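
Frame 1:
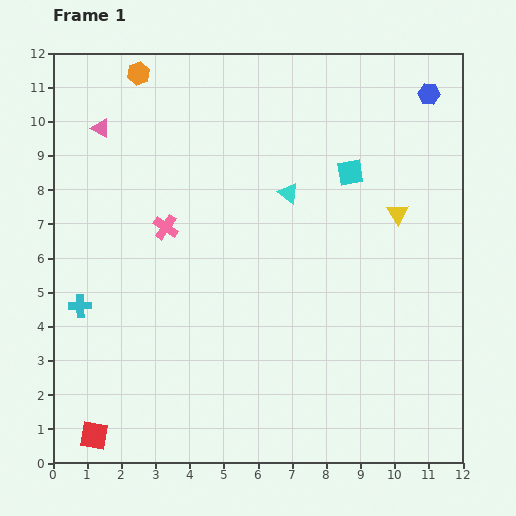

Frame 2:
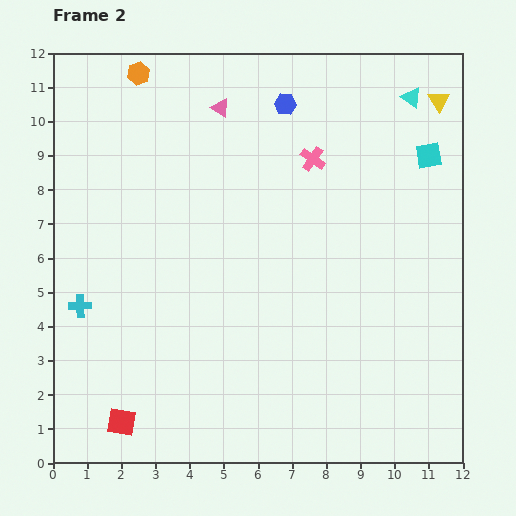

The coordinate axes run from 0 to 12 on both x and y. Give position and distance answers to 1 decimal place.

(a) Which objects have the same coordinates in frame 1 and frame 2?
the cyan cross, the orange hexagon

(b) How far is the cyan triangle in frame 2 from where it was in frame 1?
4.6

The cyan triangle moved from (6.9, 7.9) to (10.5, 10.7), a distance of √(3.6² + 2.8²) ≈ 4.6.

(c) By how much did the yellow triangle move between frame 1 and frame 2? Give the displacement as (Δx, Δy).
(1.2, 3.3)

The yellow triangle was at (10.1, 7.3) in frame 1 and (11.3, 10.6) in frame 2.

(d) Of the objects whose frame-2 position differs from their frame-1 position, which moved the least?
the red square

(moved 0.9)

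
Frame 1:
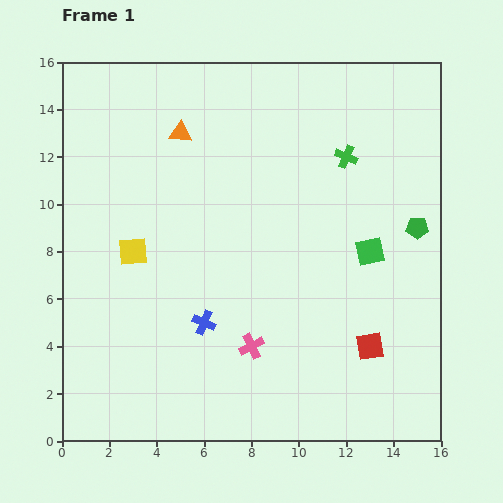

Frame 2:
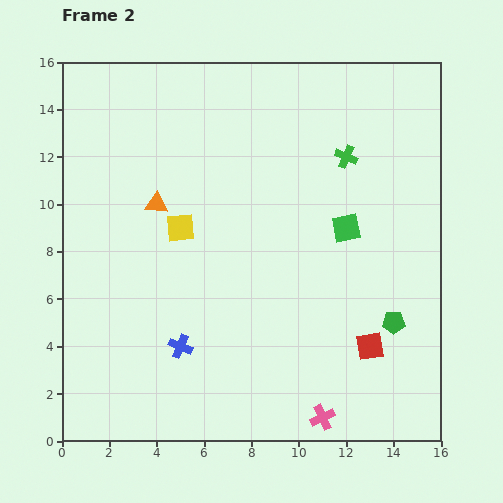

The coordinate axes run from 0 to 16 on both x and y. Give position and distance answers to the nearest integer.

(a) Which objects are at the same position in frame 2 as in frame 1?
the red square, the green cross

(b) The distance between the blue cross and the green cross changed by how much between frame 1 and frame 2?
+2

Distance in frame 1: 9. Distance in frame 2: 11.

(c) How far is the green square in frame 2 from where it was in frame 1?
1

The green square moved from (13, 8) to (12, 9), a distance of √(1² + 1²) ≈ 1.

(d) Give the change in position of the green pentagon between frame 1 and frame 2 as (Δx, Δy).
(-1, -4)

The green pentagon was at (15, 9) in frame 1 and (14, 5) in frame 2.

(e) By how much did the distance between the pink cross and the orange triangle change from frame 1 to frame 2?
+2

Distance in frame 1: 9. Distance in frame 2: 11.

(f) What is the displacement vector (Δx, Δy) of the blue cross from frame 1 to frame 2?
(-1, -1)

The blue cross was at (6, 5) in frame 1 and (5, 4) in frame 2.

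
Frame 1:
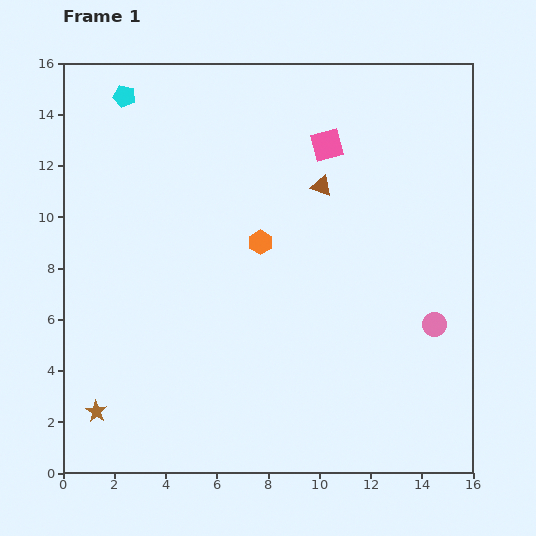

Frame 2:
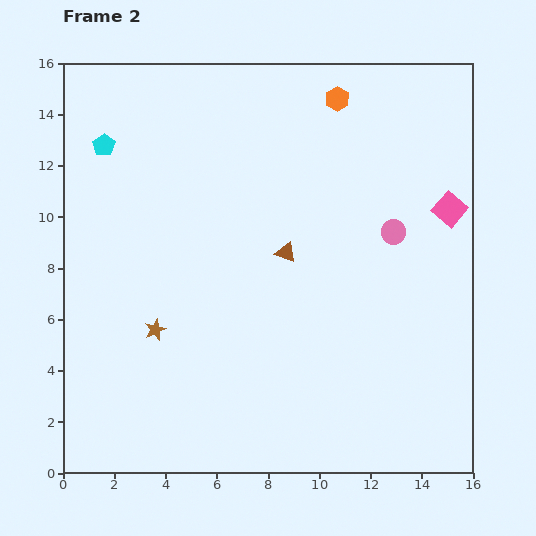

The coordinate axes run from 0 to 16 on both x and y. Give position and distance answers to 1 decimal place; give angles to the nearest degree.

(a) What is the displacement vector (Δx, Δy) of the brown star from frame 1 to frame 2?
(2.3, 3.2)

The brown star was at (1.3, 2.4) in frame 1 and (3.6, 5.6) in frame 2.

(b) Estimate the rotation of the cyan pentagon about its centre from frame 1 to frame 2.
23° clockwise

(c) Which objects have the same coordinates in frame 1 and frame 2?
none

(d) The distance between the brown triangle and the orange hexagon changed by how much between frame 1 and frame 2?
+3.0

Distance in frame 1: 3.3. Distance in frame 2: 6.3.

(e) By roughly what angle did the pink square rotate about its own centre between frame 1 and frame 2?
36° counter-clockwise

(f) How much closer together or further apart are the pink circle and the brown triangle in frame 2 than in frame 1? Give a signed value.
-2.7

Distance in frame 1: 7.0. Distance in frame 2: 4.3.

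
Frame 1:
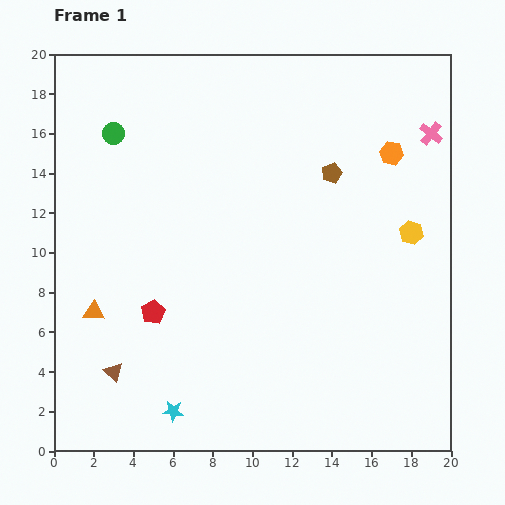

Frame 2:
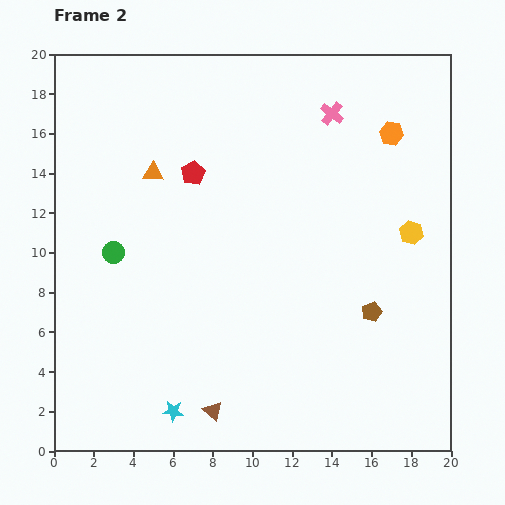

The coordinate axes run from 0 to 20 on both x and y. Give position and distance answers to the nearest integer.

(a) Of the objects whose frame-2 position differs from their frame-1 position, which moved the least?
the orange hexagon

(moved 1)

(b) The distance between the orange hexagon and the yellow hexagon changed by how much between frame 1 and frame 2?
+1

Distance in frame 1: 4. Distance in frame 2: 5.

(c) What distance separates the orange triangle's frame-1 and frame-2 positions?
8

The orange triangle moved from (2, 7) to (5, 14), a distance of √(3² + 7²) ≈ 8.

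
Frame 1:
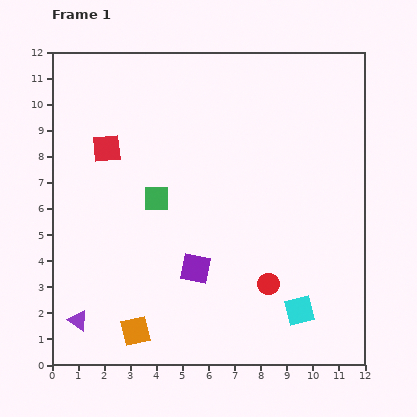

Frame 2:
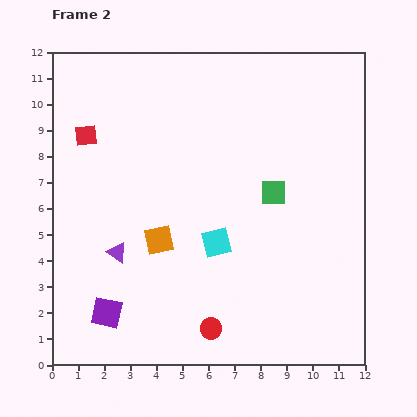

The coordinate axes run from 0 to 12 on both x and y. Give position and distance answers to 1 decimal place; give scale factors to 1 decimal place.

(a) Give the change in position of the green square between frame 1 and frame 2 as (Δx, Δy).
(4.5, 0.2)

The green square was at (4.0, 6.4) in frame 1 and (8.5, 6.6) in frame 2.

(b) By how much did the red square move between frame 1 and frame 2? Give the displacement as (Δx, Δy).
(-0.8, 0.5)

The red square was at (2.1, 8.3) in frame 1 and (1.3, 8.8) in frame 2.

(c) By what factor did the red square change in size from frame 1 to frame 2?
0.8×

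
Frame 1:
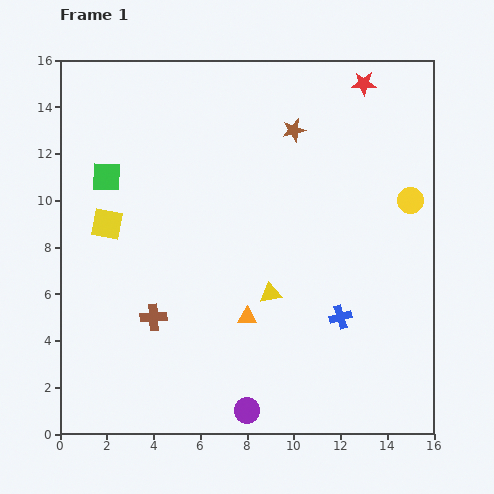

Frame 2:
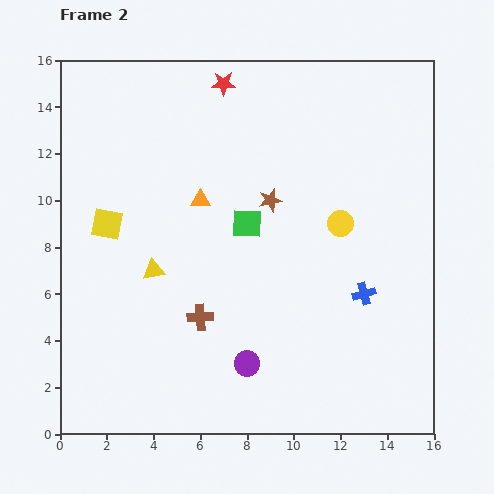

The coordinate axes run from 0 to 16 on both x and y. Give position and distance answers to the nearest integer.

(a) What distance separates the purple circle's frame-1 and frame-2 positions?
2

The purple circle moved from (8, 1) to (8, 3), a distance of √(0² + 2²) ≈ 2.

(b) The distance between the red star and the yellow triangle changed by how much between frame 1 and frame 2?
-1

Distance in frame 1: 10. Distance in frame 2: 9.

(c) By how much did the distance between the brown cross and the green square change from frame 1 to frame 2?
-2

Distance in frame 1: 6. Distance in frame 2: 4.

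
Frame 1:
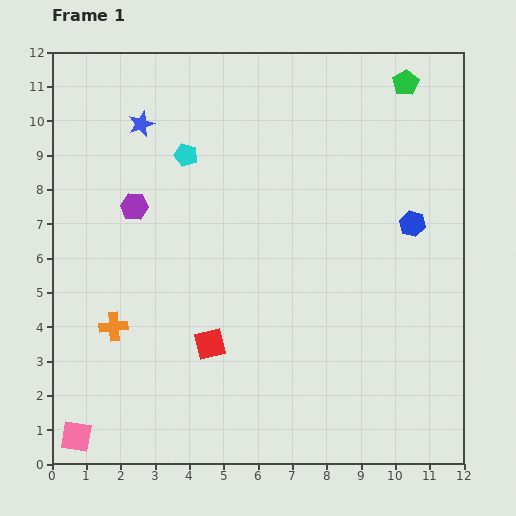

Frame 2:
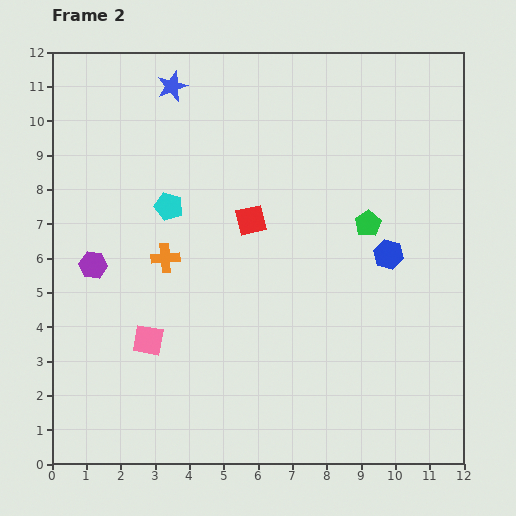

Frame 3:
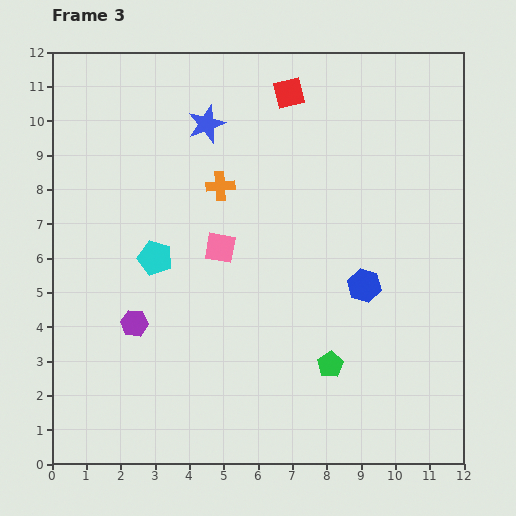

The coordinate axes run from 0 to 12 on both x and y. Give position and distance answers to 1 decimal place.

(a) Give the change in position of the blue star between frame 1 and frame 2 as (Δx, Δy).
(0.9, 1.1)

The blue star was at (2.6, 9.9) in frame 1 and (3.5, 11.0) in frame 2.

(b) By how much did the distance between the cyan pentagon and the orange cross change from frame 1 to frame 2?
-3.9

Distance in frame 1: 5.4. Distance in frame 2: 1.5.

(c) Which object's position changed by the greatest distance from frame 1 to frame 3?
the green pentagon

(moved 8.5; next 7.7)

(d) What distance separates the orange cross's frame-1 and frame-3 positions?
5.1

The orange cross moved from (1.8, 4.0) to (4.9, 8.1), a distance of √(3.1² + 4.1²) ≈ 5.1.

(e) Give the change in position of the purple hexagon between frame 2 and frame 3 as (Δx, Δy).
(1.2, -1.7)

The purple hexagon was at (1.2, 5.8) in frame 2 and (2.4, 4.1) in frame 3.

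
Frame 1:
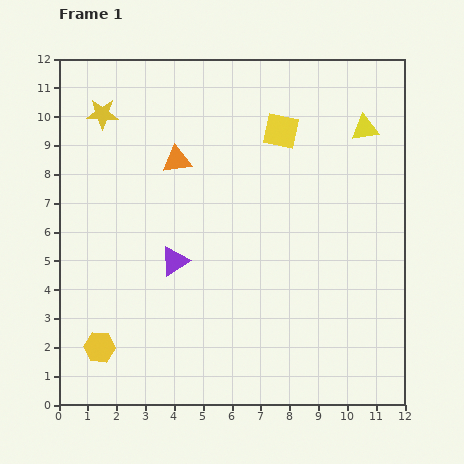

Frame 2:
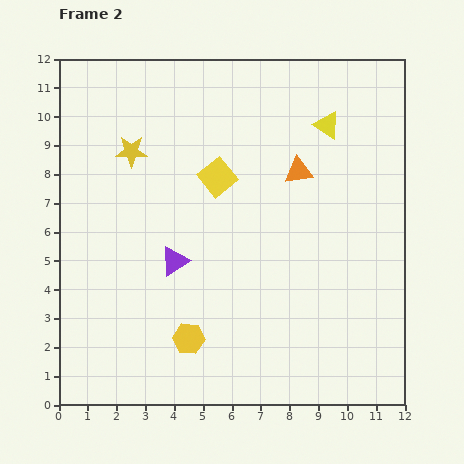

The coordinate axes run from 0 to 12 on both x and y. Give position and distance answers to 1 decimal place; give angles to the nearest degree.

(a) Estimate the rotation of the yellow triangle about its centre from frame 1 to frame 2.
39° clockwise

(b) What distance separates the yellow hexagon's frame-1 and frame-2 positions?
3.1

The yellow hexagon moved from (1.4, 2.0) to (4.5, 2.3), a distance of √(3.1² + 0.3²) ≈ 3.1.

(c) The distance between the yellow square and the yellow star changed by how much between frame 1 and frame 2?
-3.1

Distance in frame 1: 6.2. Distance in frame 2: 3.1.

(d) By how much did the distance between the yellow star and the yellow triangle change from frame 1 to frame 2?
-2.2

Distance in frame 1: 9.1. Distance in frame 2: 6.9.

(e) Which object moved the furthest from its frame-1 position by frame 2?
the orange triangle

(moved 4.2; next 3.1)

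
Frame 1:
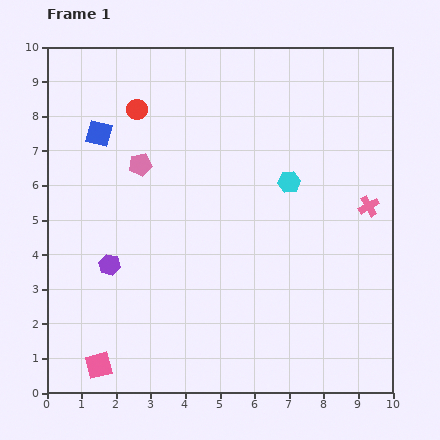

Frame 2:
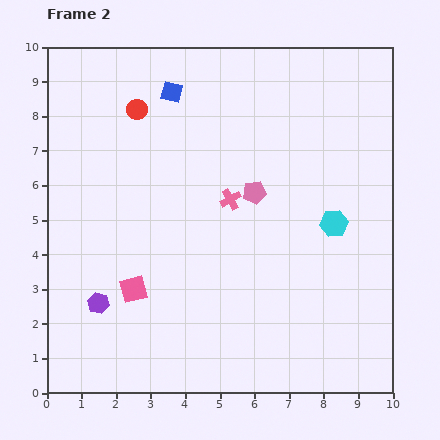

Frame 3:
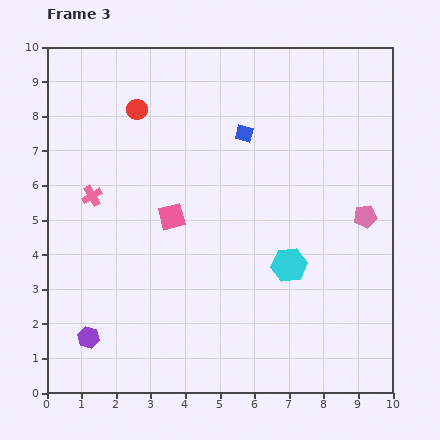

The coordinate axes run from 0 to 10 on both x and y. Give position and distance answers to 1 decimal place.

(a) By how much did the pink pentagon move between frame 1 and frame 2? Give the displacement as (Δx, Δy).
(3.3, -0.8)

The pink pentagon was at (2.7, 6.6) in frame 1 and (6.0, 5.8) in frame 2.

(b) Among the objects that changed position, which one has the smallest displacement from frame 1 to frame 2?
the purple hexagon

(moved 1.1)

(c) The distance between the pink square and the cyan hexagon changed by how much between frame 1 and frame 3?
-3.9

Distance in frame 1: 7.6. Distance in frame 3: 3.7.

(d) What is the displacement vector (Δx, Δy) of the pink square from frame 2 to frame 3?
(1.1, 2.1)

The pink square was at (2.5, 3.0) in frame 2 and (3.6, 5.1) in frame 3.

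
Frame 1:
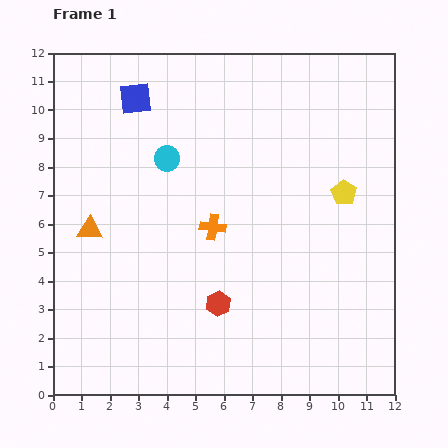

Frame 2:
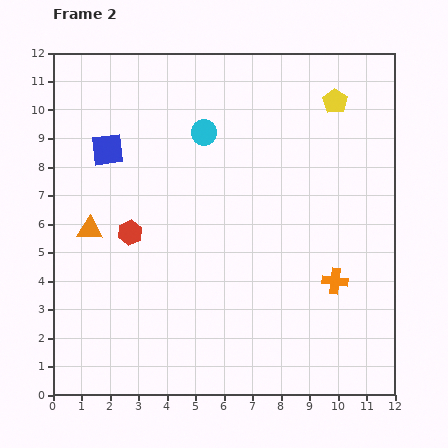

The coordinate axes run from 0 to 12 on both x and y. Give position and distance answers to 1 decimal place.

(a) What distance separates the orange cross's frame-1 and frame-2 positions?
4.7

The orange cross moved from (5.6, 5.9) to (9.9, 4.0), a distance of √(4.3² + 1.9²) ≈ 4.7.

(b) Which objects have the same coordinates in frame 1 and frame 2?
the orange triangle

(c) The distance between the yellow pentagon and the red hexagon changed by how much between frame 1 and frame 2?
+2.6

Distance in frame 1: 5.9. Distance in frame 2: 8.5.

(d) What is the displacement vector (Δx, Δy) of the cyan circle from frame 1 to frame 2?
(1.3, 0.9)

The cyan circle was at (4.0, 8.3) in frame 1 and (5.3, 9.2) in frame 2.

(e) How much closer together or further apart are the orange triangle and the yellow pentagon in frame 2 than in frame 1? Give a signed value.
+0.7

Distance in frame 1: 9.0. Distance in frame 2: 9.7.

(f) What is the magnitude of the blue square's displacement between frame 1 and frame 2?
2.1

The blue square moved from (2.9, 10.4) to (1.9, 8.6), a distance of √(1.0² + 1.8²) ≈ 2.1.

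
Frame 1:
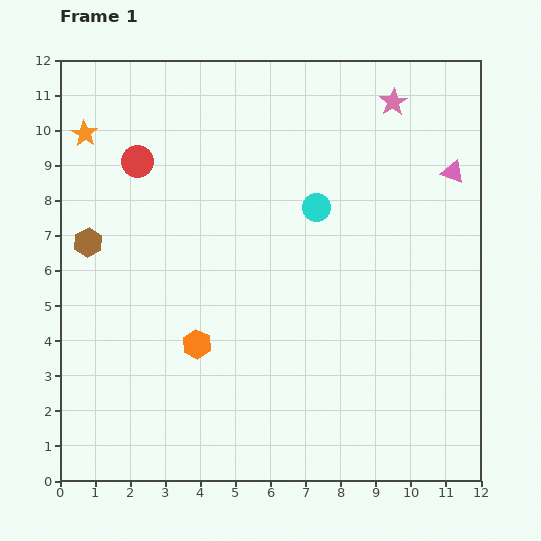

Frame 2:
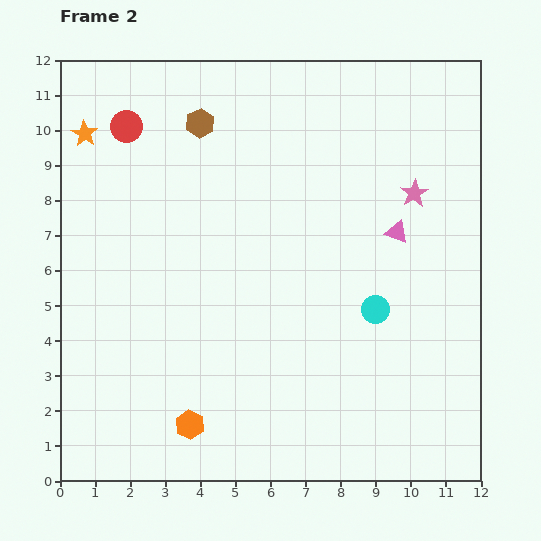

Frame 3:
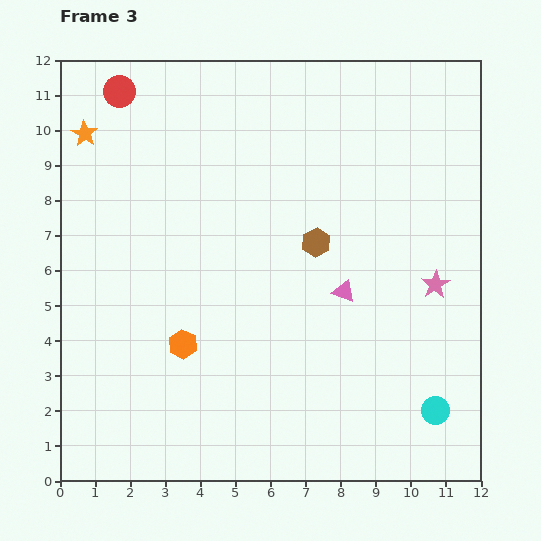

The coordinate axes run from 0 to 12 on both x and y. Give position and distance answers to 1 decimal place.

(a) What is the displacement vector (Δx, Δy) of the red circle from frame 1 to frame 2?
(-0.3, 1.0)

The red circle was at (2.2, 9.1) in frame 1 and (1.9, 10.1) in frame 2.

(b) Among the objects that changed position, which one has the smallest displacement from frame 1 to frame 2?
the red circle

(moved 1.0)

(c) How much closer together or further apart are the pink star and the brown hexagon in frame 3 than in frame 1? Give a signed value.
-6.0

Distance in frame 1: 9.6. Distance in frame 3: 3.6.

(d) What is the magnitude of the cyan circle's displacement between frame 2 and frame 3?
3.4

The cyan circle moved from (9.0, 4.9) to (10.7, 2.0), a distance of √(1.7² + 2.9²) ≈ 3.4.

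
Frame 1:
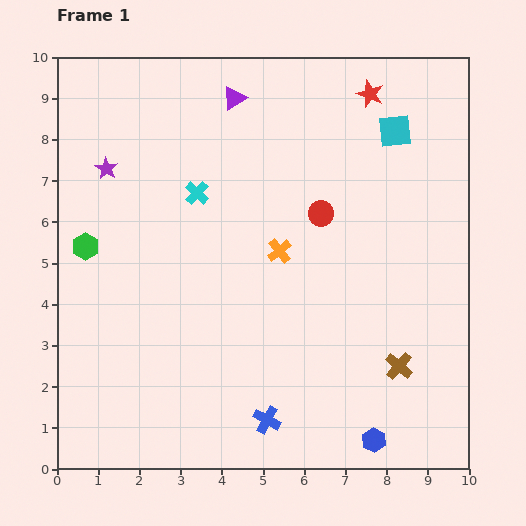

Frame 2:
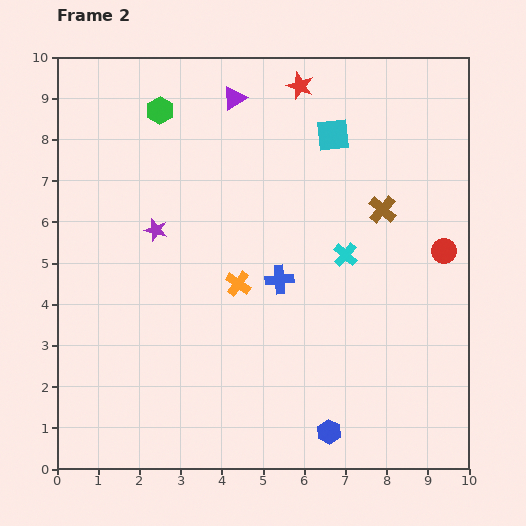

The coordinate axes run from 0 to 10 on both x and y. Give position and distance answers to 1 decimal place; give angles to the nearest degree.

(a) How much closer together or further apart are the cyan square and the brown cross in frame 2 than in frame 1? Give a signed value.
-3.5

Distance in frame 1: 5.7. Distance in frame 2: 2.2.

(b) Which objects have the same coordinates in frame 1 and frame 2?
the purple triangle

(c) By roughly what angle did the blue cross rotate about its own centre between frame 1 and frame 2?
33° counter-clockwise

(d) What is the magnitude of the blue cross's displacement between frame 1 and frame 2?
3.4

The blue cross moved from (5.1, 1.2) to (5.4, 4.6), a distance of √(0.3² + 3.4²) ≈ 3.4.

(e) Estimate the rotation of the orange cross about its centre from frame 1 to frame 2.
15° counter-clockwise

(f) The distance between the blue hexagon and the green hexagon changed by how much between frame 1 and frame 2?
+0.4

Distance in frame 1: 8.4. Distance in frame 2: 8.8.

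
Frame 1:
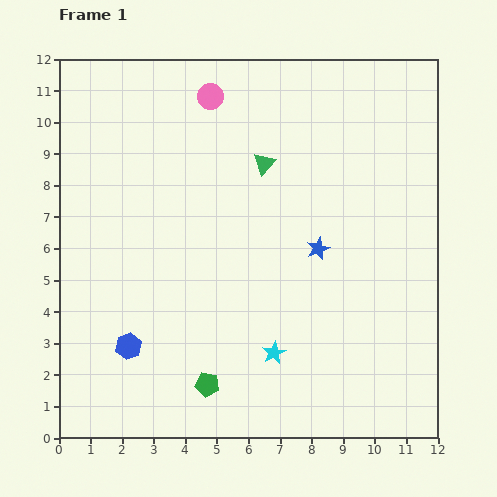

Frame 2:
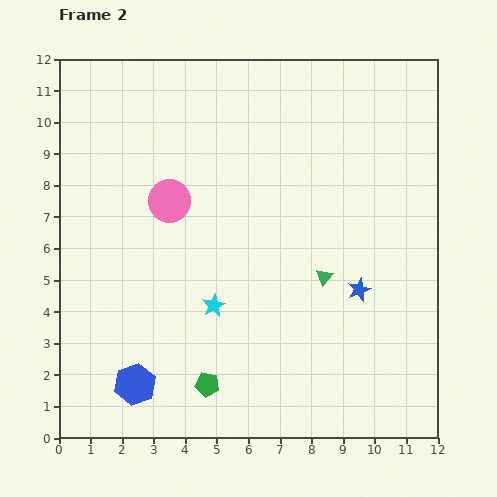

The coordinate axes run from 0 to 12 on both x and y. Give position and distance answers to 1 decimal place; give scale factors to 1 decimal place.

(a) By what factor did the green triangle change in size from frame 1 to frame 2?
0.8×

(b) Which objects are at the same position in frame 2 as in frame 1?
the green pentagon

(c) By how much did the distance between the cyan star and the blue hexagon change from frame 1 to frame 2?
-1.1

Distance in frame 1: 4.6. Distance in frame 2: 3.5.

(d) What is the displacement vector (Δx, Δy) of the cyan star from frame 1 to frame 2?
(-1.9, 1.5)

The cyan star was at (6.8, 2.7) in frame 1 and (4.9, 4.2) in frame 2.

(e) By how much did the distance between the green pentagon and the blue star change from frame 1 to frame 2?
+0.2

Distance in frame 1: 5.5. Distance in frame 2: 5.7.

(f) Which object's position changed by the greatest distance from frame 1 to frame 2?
the green triangle

(moved 4.1; next 3.5)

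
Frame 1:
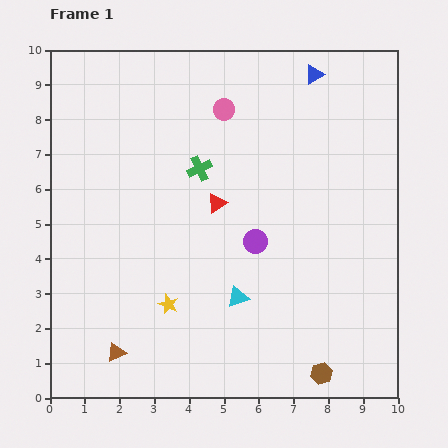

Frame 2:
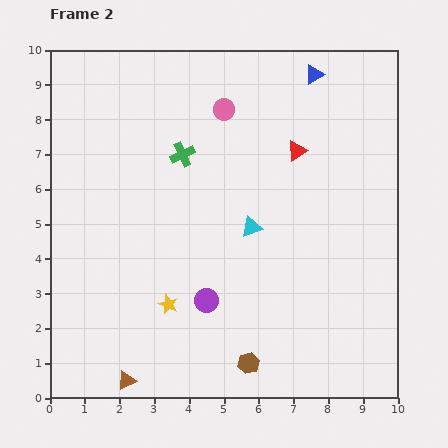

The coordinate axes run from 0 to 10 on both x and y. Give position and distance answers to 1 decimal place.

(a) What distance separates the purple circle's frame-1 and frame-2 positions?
2.2

The purple circle moved from (5.9, 4.5) to (4.5, 2.8), a distance of √(1.4² + 1.7²) ≈ 2.2.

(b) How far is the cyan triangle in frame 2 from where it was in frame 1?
2.0

The cyan triangle moved from (5.4, 2.9) to (5.8, 4.9), a distance of √(0.4² + 2.0²) ≈ 2.0.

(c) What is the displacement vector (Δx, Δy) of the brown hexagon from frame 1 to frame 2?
(-2.1, 0.3)

The brown hexagon was at (7.8, 0.7) in frame 1 and (5.7, 1.0) in frame 2.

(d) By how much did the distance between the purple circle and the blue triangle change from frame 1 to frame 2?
+2.1

Distance in frame 1: 5.1. Distance in frame 2: 7.2.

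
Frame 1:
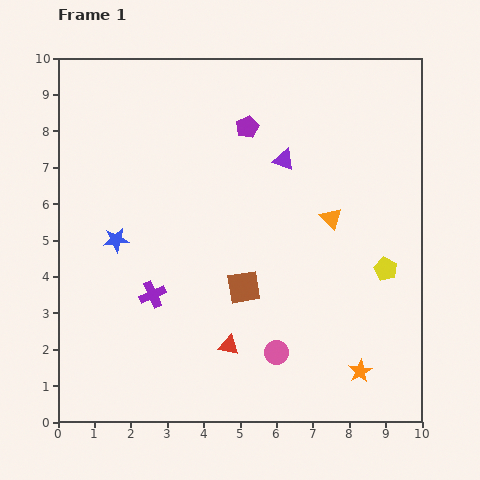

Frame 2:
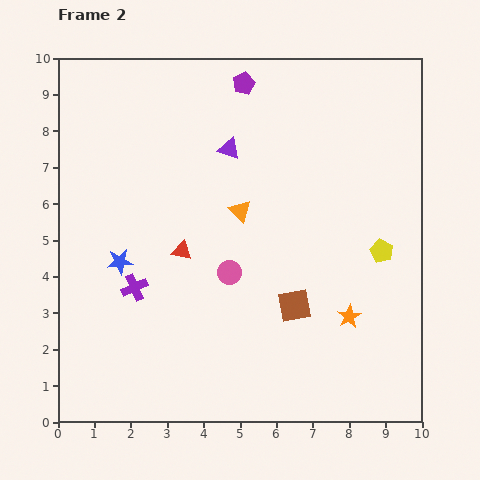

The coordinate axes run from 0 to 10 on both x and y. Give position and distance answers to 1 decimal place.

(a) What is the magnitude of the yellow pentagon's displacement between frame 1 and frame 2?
0.5

The yellow pentagon moved from (9.0, 4.2) to (8.9, 4.7), a distance of √(0.1² + 0.5²) ≈ 0.5.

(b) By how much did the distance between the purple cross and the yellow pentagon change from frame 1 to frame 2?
+0.5

Distance in frame 1: 6.4. Distance in frame 2: 6.9.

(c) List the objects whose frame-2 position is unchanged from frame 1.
none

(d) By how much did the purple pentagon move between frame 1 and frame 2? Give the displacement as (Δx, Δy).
(-0.1, 1.2)

The purple pentagon was at (5.2, 8.1) in frame 1 and (5.1, 9.3) in frame 2.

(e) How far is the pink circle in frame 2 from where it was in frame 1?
2.6

The pink circle moved from (6.0, 1.9) to (4.7, 4.1), a distance of √(1.3² + 2.2²) ≈ 2.6.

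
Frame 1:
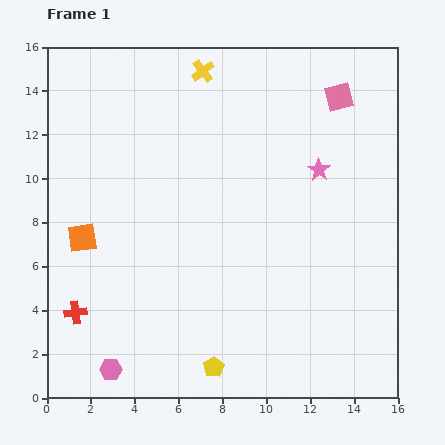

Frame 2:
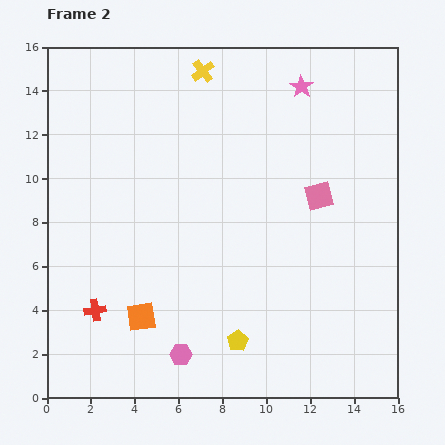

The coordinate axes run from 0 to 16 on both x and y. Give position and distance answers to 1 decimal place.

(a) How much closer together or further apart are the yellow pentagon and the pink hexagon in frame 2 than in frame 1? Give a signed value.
-2.0

Distance in frame 1: 4.7. Distance in frame 2: 2.7.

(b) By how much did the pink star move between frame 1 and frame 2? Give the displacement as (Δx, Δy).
(-0.8, 3.8)

The pink star was at (12.4, 10.4) in frame 1 and (11.6, 14.2) in frame 2.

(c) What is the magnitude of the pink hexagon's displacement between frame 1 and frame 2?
3.3

The pink hexagon moved from (2.9, 1.3) to (6.1, 2.0), a distance of √(3.2² + 0.7²) ≈ 3.3.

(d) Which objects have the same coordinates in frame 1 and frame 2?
the yellow cross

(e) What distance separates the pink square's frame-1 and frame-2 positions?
4.6

The pink square moved from (13.3, 13.7) to (12.4, 9.2), a distance of √(0.9² + 4.5²) ≈ 4.6.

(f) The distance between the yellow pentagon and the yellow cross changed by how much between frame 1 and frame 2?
-1.1

Distance in frame 1: 13.5. Distance in frame 2: 12.4.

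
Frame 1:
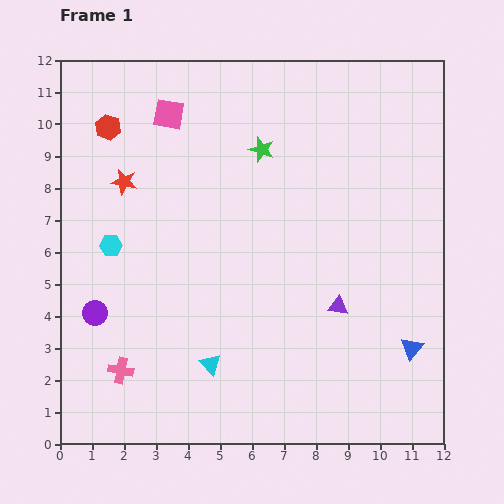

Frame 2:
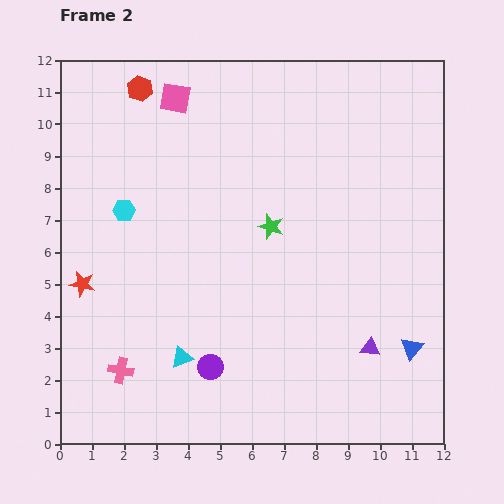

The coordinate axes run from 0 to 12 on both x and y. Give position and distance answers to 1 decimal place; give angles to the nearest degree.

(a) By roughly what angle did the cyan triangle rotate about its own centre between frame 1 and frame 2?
53° clockwise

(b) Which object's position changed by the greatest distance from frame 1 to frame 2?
the purple circle

(moved 4.0; next 3.5)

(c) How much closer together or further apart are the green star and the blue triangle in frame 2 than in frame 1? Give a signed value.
-2.0

Distance in frame 1: 7.8. Distance in frame 2: 5.8.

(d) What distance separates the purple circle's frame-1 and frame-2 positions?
4.0

The purple circle moved from (1.1, 4.1) to (4.7, 2.4), a distance of √(3.6² + 1.7²) ≈ 4.0.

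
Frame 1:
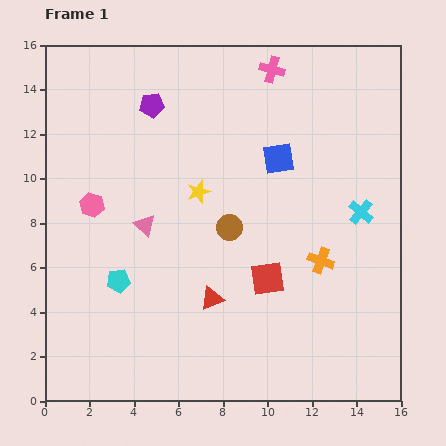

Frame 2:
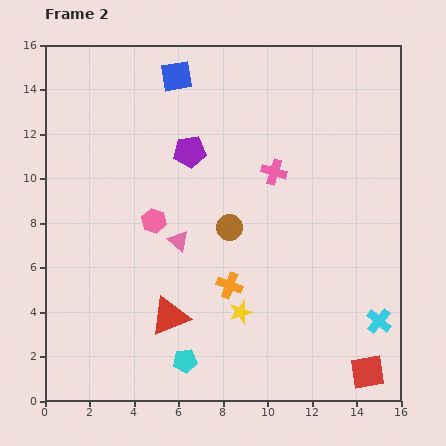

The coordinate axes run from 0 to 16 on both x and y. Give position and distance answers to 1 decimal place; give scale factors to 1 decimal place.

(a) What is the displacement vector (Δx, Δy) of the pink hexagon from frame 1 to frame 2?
(2.8, -0.7)

The pink hexagon was at (2.1, 8.8) in frame 1 and (4.9, 8.1) in frame 2.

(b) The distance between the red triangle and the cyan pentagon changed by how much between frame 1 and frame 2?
-2.2

Distance in frame 1: 4.3. Distance in frame 2: 2.1.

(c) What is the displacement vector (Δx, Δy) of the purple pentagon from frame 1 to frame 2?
(1.7, -2.1)

The purple pentagon was at (4.8, 13.3) in frame 1 and (6.5, 11.2) in frame 2.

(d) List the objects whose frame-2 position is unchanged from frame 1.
the brown circle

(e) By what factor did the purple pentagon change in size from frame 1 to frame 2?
1.3×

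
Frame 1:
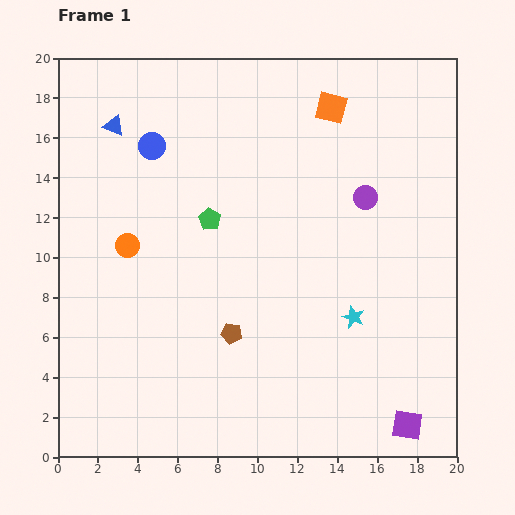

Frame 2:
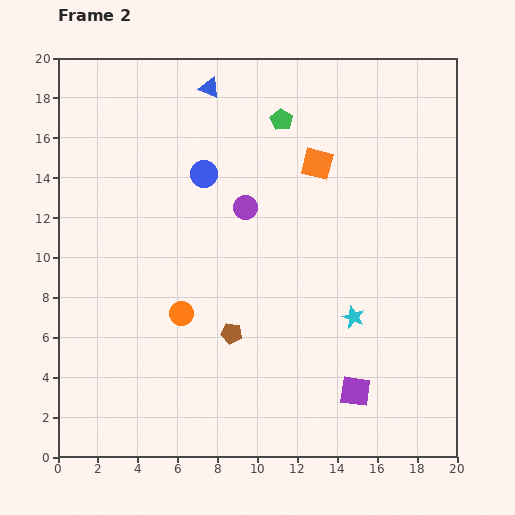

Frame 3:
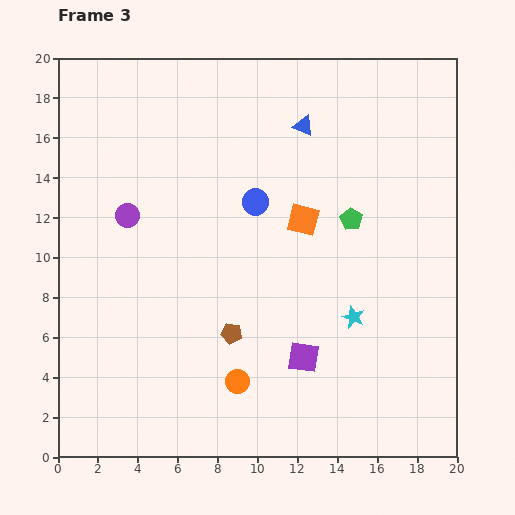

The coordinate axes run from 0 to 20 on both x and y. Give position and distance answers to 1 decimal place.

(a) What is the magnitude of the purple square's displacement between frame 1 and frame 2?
3.1

The purple square moved from (17.5, 1.6) to (14.9, 3.3), a distance of √(2.6² + 1.7²) ≈ 3.1.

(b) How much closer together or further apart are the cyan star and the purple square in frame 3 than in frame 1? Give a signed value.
-2.8

Distance in frame 1: 6.0. Distance in frame 3: 3.2.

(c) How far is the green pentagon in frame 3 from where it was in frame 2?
6.1

The green pentagon moved from (11.2, 16.9) to (14.7, 11.9), a distance of √(3.5² + 5.0²) ≈ 6.1.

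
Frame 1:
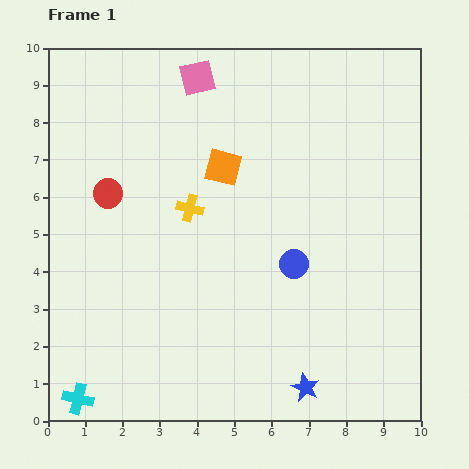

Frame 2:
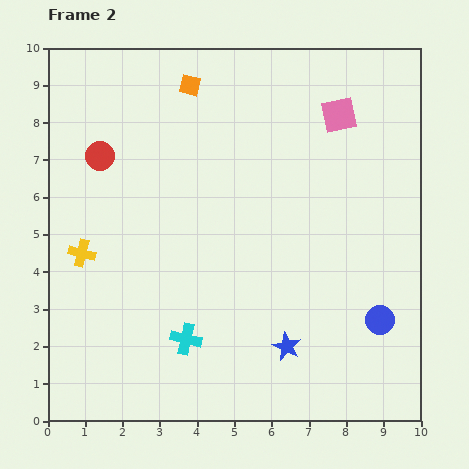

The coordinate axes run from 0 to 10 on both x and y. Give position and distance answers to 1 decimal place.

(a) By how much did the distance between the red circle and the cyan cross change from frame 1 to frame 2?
-0.2

Distance in frame 1: 5.6. Distance in frame 2: 5.4.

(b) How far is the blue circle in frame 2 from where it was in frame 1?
2.7

The blue circle moved from (6.6, 4.2) to (8.9, 2.7), a distance of √(2.3² + 1.5²) ≈ 2.7.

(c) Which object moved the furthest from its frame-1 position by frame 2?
the pink square

(moved 3.9; next 3.3)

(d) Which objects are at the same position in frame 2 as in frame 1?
none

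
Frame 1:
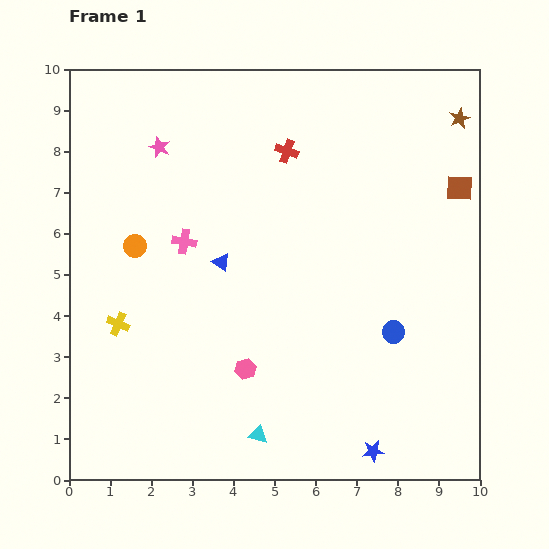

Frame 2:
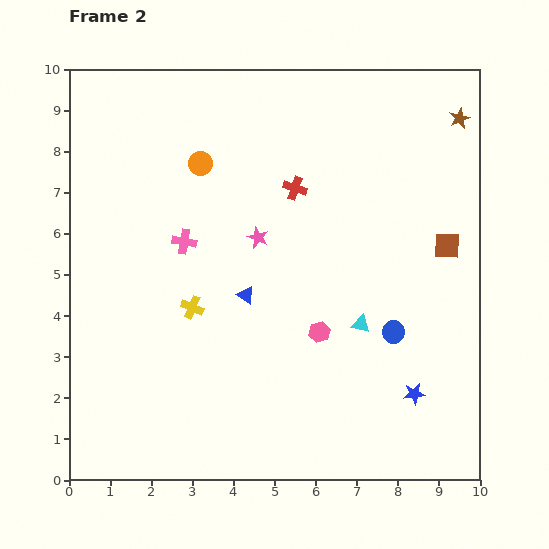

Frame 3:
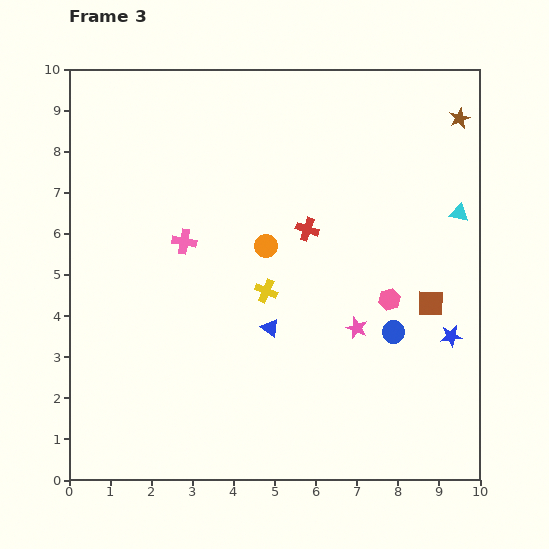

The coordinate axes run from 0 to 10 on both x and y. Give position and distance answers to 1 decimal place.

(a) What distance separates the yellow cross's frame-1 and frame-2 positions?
1.8

The yellow cross moved from (1.2, 3.8) to (3.0, 4.2), a distance of √(1.8² + 0.4²) ≈ 1.8.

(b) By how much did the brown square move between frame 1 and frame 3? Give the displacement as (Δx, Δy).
(-0.7, -2.8)

The brown square was at (9.5, 7.1) in frame 1 and (8.8, 4.3) in frame 3.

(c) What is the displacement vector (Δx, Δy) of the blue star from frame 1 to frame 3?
(1.9, 2.8)

The blue star was at (7.4, 0.7) in frame 1 and (9.3, 3.5) in frame 3.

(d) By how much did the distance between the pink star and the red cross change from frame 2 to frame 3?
+1.2

Distance in frame 2: 1.5. Distance in frame 3: 2.7.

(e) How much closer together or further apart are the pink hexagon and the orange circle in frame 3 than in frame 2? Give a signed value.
-1.7

Distance in frame 2: 5.0. Distance in frame 3: 3.3.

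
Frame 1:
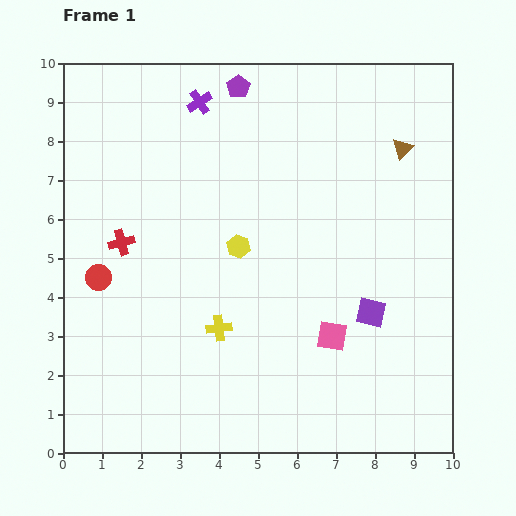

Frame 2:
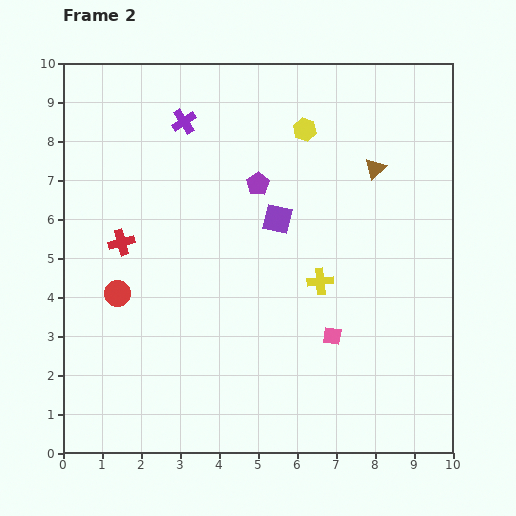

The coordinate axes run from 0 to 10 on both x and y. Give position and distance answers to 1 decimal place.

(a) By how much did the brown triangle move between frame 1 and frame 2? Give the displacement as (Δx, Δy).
(-0.7, -0.5)

The brown triangle was at (8.7, 7.8) in frame 1 and (8.0, 7.3) in frame 2.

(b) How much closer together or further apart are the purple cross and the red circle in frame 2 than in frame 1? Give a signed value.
-0.5

Distance in frame 1: 5.2. Distance in frame 2: 4.7.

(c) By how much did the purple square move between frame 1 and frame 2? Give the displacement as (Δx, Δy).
(-2.4, 2.4)

The purple square was at (7.9, 3.6) in frame 1 and (5.5, 6.0) in frame 2.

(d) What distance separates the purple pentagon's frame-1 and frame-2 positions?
2.5

The purple pentagon moved from (4.5, 9.4) to (5.0, 6.9), a distance of √(0.5² + 2.5²) ≈ 2.5.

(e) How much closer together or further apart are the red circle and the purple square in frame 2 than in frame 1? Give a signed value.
-2.6

Distance in frame 1: 7.1. Distance in frame 2: 4.5.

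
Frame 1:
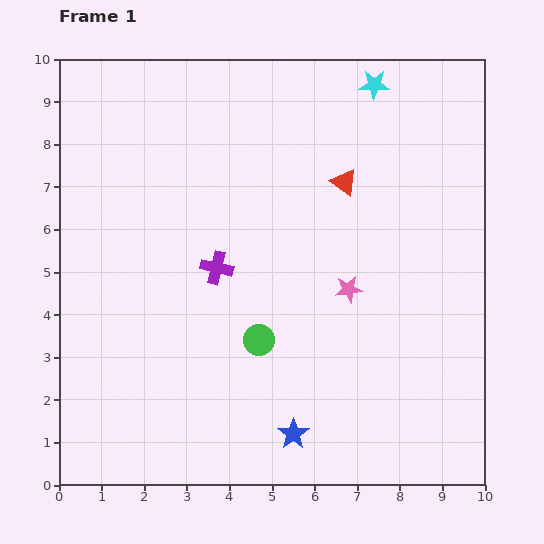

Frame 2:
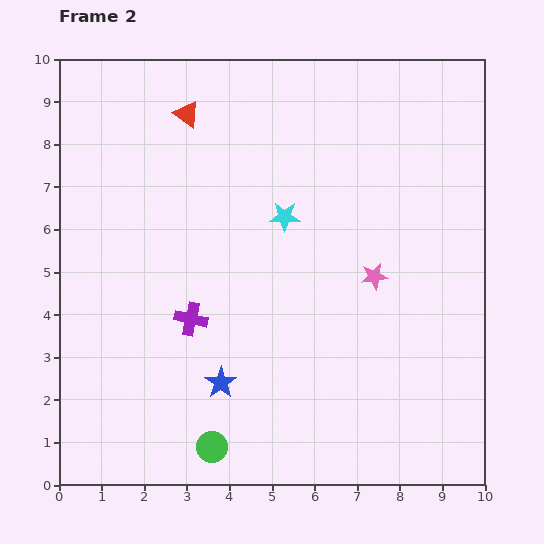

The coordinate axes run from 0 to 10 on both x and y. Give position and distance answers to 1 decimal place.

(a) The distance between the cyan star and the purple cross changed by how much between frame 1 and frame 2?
-2.4

Distance in frame 1: 5.7. Distance in frame 2: 3.3.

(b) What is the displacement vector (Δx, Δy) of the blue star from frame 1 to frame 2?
(-1.7, 1.2)

The blue star was at (5.5, 1.2) in frame 1 and (3.8, 2.4) in frame 2.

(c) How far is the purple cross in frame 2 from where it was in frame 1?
1.3

The purple cross moved from (3.7, 5.1) to (3.1, 3.9), a distance of √(0.6² + 1.2²) ≈ 1.3.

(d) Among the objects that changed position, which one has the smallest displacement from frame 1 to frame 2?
the pink star

(moved 0.7)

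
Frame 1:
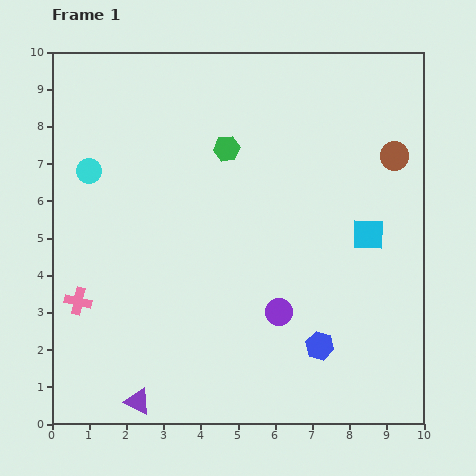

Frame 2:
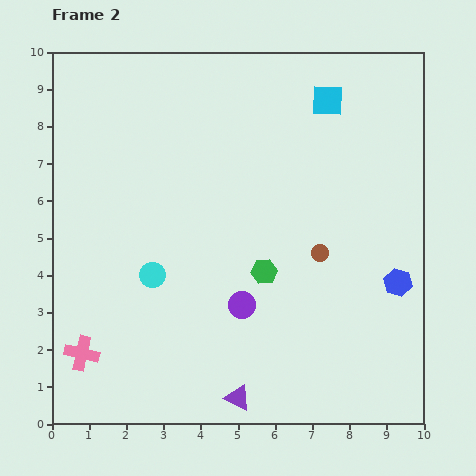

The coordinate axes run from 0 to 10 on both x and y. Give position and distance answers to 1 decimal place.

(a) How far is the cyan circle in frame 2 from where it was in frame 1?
3.3

The cyan circle moved from (1.0, 6.8) to (2.7, 4.0), a distance of √(1.7² + 2.8²) ≈ 3.3.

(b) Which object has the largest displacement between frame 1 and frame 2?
the cyan square

(moved 3.8; next 3.4)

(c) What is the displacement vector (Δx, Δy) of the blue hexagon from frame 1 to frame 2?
(2.1, 1.7)

The blue hexagon was at (7.2, 2.1) in frame 1 and (9.3, 3.8) in frame 2.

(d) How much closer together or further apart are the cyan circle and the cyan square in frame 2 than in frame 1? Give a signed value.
-1.1

Distance in frame 1: 7.7. Distance in frame 2: 6.6.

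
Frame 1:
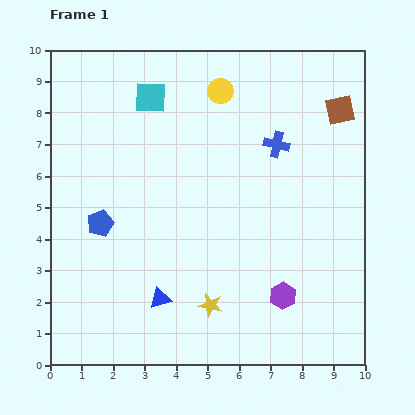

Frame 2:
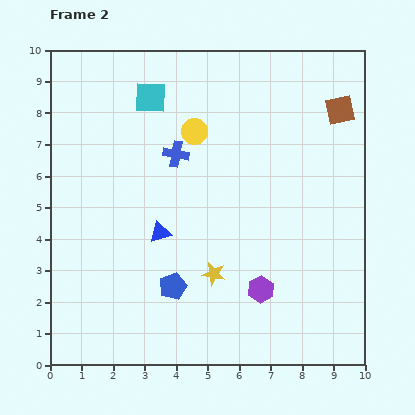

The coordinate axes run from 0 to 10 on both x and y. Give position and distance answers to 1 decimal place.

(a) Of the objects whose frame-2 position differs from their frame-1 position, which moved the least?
the purple hexagon

(moved 0.7)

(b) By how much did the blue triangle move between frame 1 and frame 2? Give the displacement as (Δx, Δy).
(0.0, 2.1)

The blue triangle was at (3.5, 2.1) in frame 1 and (3.5, 4.2) in frame 2.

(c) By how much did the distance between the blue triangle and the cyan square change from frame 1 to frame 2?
-2.1

Distance in frame 1: 6.4. Distance in frame 2: 4.3.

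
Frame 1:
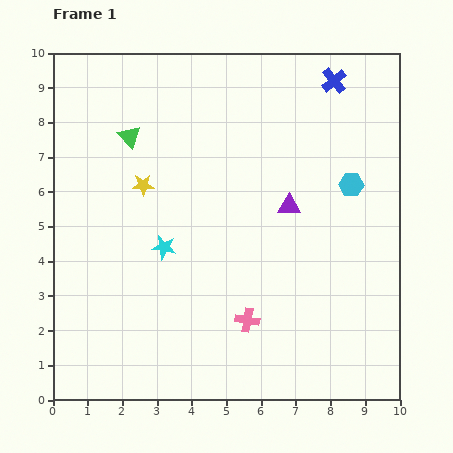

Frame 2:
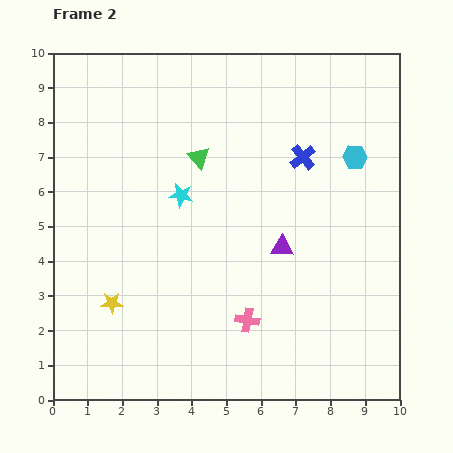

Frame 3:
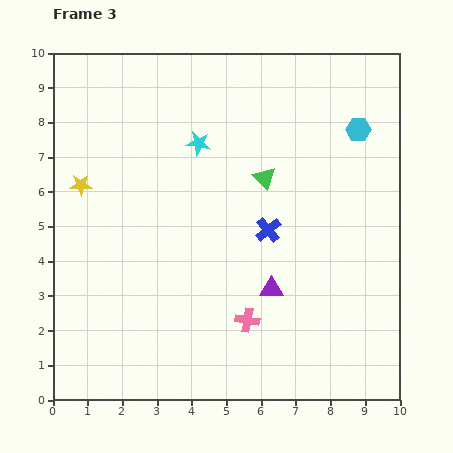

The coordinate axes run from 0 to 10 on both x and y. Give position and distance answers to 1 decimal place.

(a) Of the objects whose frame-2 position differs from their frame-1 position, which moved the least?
the cyan hexagon

(moved 0.8)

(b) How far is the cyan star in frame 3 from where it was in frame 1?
3.2

The cyan star moved from (3.2, 4.4) to (4.2, 7.4), a distance of √(1.0² + 3.0²) ≈ 3.2.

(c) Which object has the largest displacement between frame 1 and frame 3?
the blue cross

(moved 4.7; next 4.1)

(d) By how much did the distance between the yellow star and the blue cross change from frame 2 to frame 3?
-1.3

Distance in frame 2: 6.9. Distance in frame 3: 5.6.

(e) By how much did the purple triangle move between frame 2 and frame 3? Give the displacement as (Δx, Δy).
(-0.3, -1.2)

The purple triangle was at (6.6, 4.4) in frame 2 and (6.3, 3.2) in frame 3.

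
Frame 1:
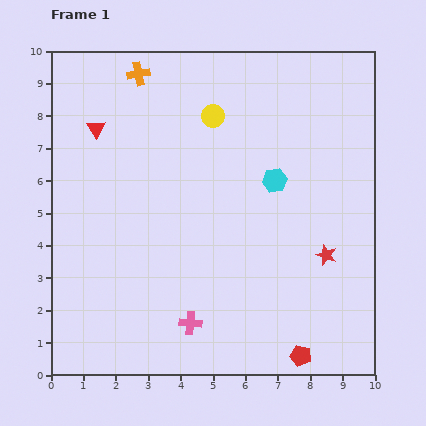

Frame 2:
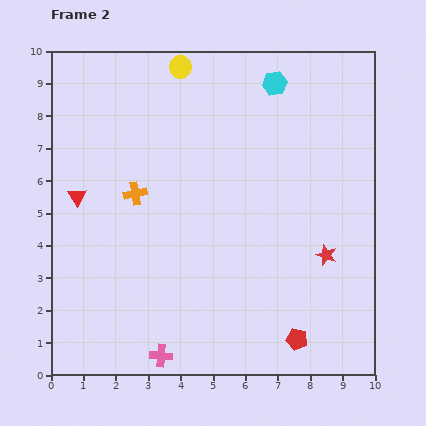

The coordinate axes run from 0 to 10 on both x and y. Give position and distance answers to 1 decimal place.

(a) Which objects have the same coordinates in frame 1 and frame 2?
the red star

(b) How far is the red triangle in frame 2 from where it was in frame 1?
2.2

The red triangle moved from (1.4, 7.6) to (0.8, 5.5), a distance of √(0.6² + 2.1²) ≈ 2.2.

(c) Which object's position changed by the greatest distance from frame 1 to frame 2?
the orange cross

(moved 3.7; next 3.0)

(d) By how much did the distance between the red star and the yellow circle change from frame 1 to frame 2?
+1.8

Distance in frame 1: 5.5. Distance in frame 2: 7.3.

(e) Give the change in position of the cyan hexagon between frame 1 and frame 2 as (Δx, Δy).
(0.0, 3.0)

The cyan hexagon was at (6.9, 6.0) in frame 1 and (6.9, 9.0) in frame 2.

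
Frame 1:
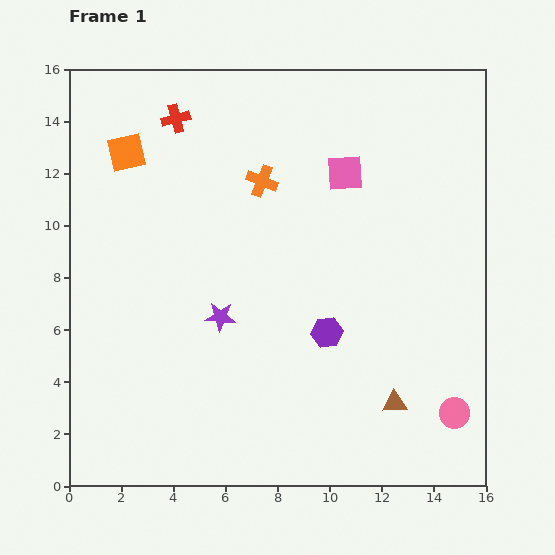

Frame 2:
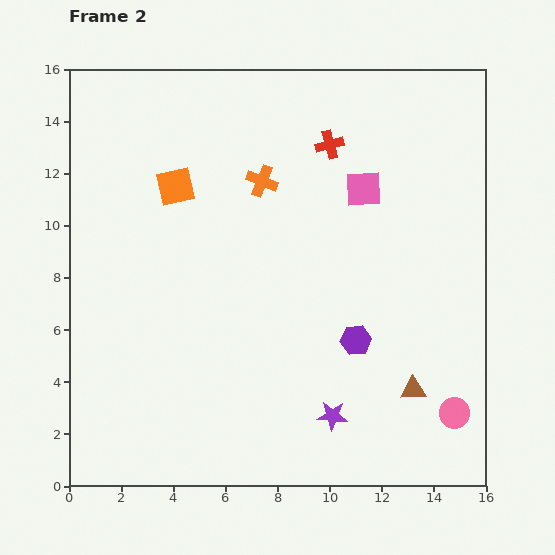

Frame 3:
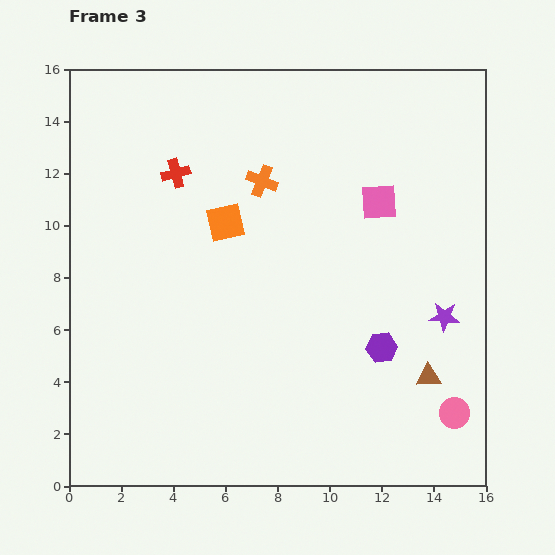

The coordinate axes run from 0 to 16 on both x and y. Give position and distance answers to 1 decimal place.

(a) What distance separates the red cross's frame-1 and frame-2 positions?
6.0

The red cross moved from (4.1, 14.1) to (10.0, 13.1), a distance of √(5.9² + 1.0²) ≈ 6.0.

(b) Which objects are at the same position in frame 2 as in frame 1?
the pink circle, the orange cross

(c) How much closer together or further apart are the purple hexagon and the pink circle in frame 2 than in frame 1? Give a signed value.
-1.1

Distance in frame 1: 5.8. Distance in frame 2: 4.7.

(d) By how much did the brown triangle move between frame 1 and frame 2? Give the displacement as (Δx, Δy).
(0.7, 0.5)

The brown triangle was at (12.5, 3.2) in frame 1 and (13.2, 3.7) in frame 2.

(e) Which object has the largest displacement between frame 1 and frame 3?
the purple star

(moved 8.6; next 4.7)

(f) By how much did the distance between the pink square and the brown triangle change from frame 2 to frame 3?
-0.9

Distance in frame 2: 7.9. Distance in frame 3: 7.0.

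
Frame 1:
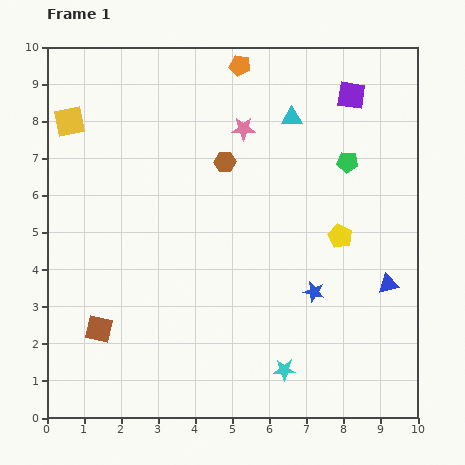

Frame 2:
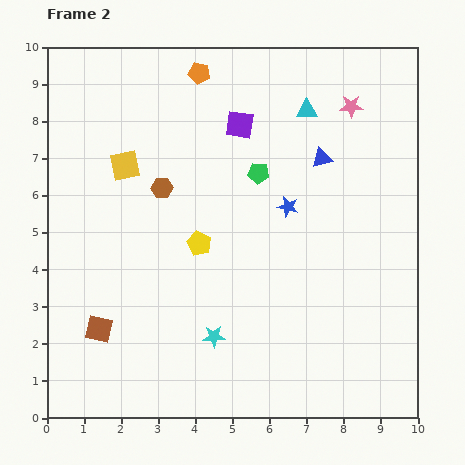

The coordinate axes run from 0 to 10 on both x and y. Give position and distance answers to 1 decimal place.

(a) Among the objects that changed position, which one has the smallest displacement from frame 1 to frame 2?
the cyan triangle

(moved 0.4)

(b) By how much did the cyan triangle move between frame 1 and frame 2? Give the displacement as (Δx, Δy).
(0.4, 0.2)

The cyan triangle was at (6.6, 8.1) in frame 1 and (7.0, 8.3) in frame 2.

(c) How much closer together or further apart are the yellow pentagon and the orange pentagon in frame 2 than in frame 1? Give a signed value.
-0.7

Distance in frame 1: 5.3. Distance in frame 2: 4.6.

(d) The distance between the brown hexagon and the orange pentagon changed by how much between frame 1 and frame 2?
+0.7

Distance in frame 1: 2.6. Distance in frame 2: 3.3.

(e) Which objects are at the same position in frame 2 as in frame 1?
the brown square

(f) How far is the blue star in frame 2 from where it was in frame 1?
2.4

The blue star moved from (7.2, 3.4) to (6.5, 5.7), a distance of √(0.7² + 2.3²) ≈ 2.4.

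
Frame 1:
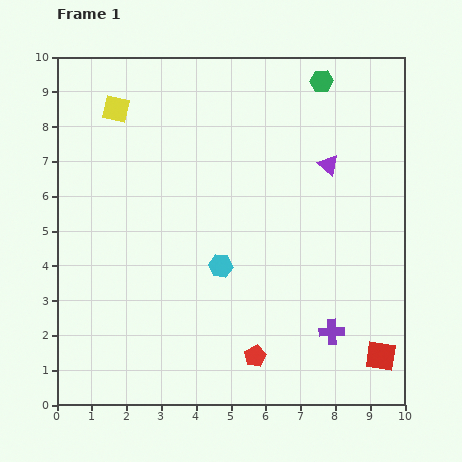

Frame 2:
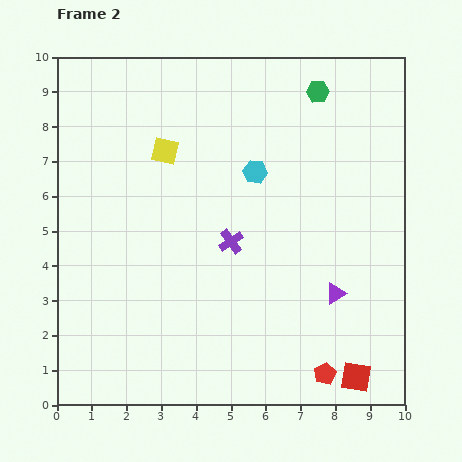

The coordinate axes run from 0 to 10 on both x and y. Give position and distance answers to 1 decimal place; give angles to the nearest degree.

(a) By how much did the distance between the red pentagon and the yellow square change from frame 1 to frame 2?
-0.2

Distance in frame 1: 8.1. Distance in frame 2: 7.9.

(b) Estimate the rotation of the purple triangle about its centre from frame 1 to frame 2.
48° clockwise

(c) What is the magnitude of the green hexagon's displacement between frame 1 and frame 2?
0.3

The green hexagon moved from (7.6, 9.3) to (7.5, 9.0), a distance of √(0.1² + 0.3²) ≈ 0.3.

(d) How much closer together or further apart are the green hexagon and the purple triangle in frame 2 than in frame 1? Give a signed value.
+3.4

Distance in frame 1: 2.4. Distance in frame 2: 5.8.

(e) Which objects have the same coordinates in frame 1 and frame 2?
none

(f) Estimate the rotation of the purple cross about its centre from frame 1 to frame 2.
31° counter-clockwise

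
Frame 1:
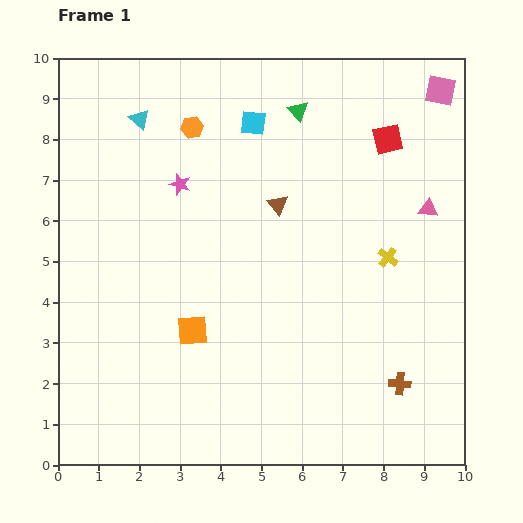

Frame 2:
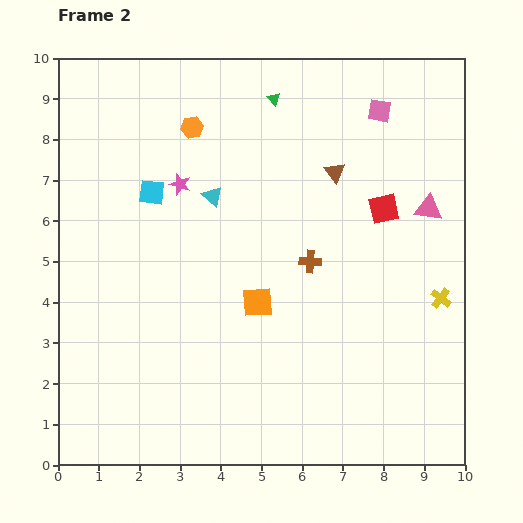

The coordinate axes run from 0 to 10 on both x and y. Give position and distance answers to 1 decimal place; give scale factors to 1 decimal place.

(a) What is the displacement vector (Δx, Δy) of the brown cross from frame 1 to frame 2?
(-2.2, 3.0)

The brown cross was at (8.4, 2.0) in frame 1 and (6.2, 5.0) in frame 2.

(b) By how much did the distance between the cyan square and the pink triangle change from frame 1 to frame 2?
+2.0

Distance in frame 1: 4.8. Distance in frame 2: 6.8.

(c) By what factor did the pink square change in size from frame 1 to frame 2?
0.8×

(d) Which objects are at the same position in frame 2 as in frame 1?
the orange hexagon, the pink star, the pink triangle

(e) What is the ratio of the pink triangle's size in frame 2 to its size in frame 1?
1.4×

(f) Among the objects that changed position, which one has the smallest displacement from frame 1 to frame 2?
the green triangle

(moved 0.7)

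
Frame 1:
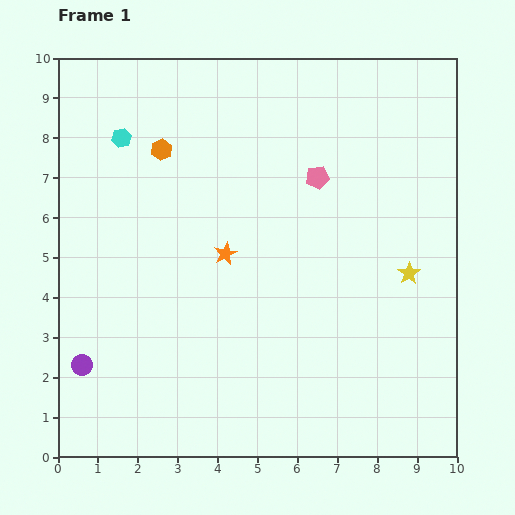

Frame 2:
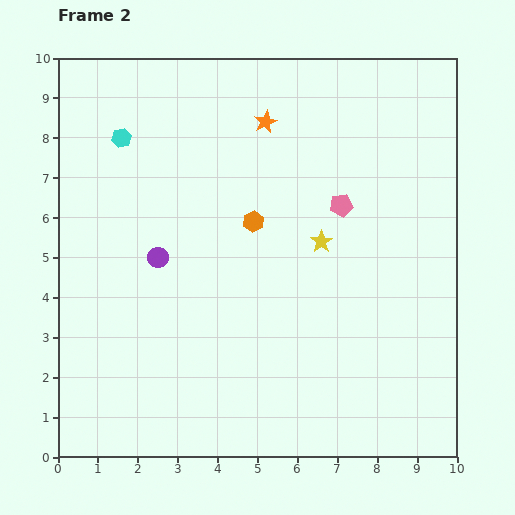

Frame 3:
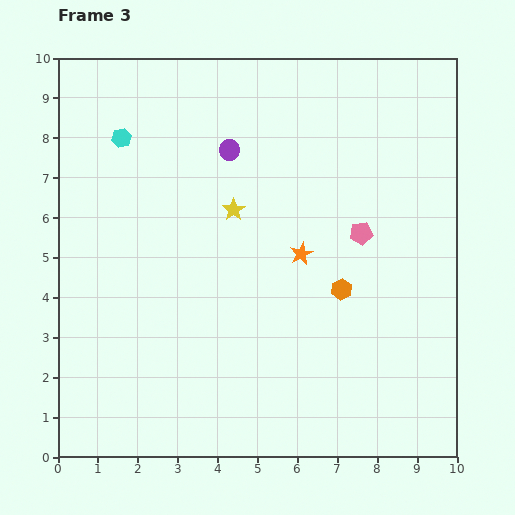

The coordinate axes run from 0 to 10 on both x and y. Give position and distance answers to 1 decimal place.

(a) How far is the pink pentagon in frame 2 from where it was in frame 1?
0.9

The pink pentagon moved from (6.5, 7.0) to (7.1, 6.3), a distance of √(0.6² + 0.7²) ≈ 0.9.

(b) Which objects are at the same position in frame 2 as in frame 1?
the cyan hexagon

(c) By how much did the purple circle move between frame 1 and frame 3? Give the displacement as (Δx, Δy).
(3.7, 5.4)

The purple circle was at (0.6, 2.3) in frame 1 and (4.3, 7.7) in frame 3.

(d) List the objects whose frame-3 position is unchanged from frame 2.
the cyan hexagon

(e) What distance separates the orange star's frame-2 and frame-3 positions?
3.4

The orange star moved from (5.2, 8.4) to (6.1, 5.1), a distance of √(0.9² + 3.3²) ≈ 3.4.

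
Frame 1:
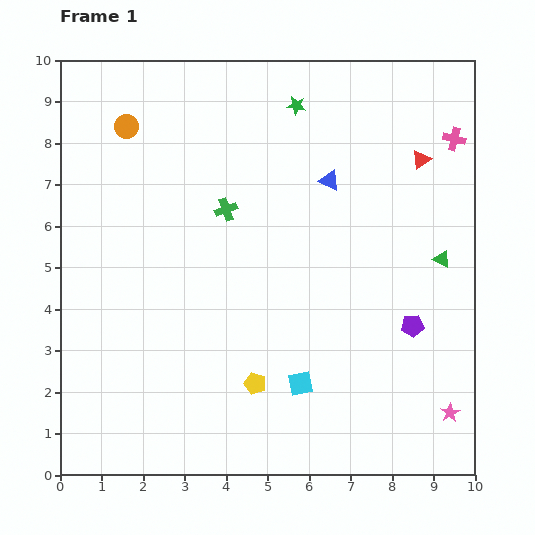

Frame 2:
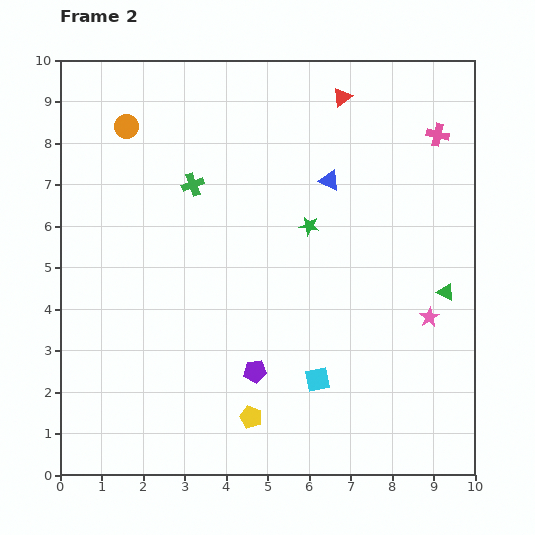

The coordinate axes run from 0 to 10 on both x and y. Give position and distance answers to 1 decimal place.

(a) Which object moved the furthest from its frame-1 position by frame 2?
the purple pentagon

(moved 4.0; next 2.9)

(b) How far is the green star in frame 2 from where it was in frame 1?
2.9

The green star moved from (5.7, 8.9) to (6.0, 6.0), a distance of √(0.3² + 2.9²) ≈ 2.9.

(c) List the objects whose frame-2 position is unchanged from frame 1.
the orange circle, the blue triangle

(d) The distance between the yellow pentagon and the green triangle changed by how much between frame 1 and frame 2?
+0.2

Distance in frame 1: 5.4. Distance in frame 2: 5.6.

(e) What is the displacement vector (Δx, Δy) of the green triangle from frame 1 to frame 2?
(0.1, -0.8)

The green triangle was at (9.2, 5.2) in frame 1 and (9.3, 4.4) in frame 2.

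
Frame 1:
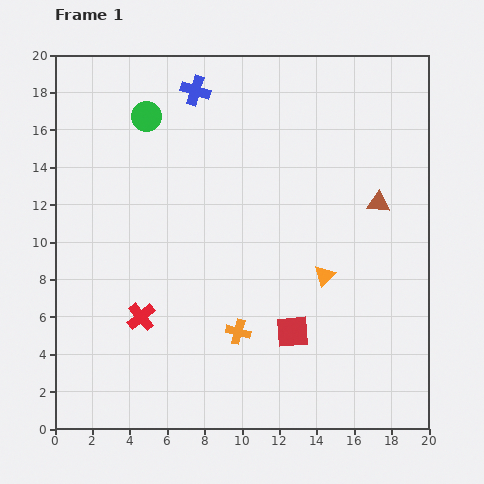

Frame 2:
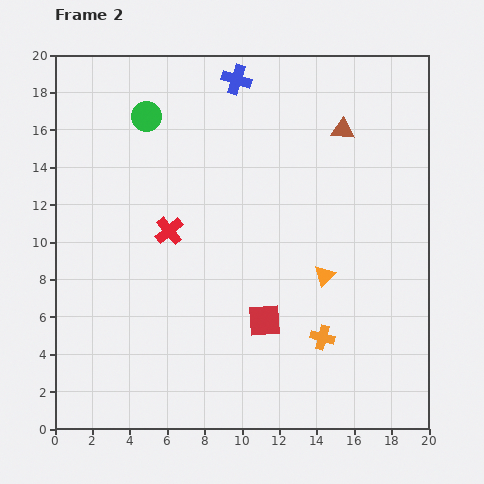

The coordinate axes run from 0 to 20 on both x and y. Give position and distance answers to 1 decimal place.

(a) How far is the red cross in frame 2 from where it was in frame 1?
4.8

The red cross moved from (4.6, 6.0) to (6.1, 10.6), a distance of √(1.5² + 4.6²) ≈ 4.8.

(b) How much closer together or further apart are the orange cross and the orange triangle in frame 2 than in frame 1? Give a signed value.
-2.2

Distance in frame 1: 5.5. Distance in frame 2: 3.3.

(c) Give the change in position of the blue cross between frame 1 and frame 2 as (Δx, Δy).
(2.2, 0.6)

The blue cross was at (7.5, 18.1) in frame 1 and (9.7, 18.7) in frame 2.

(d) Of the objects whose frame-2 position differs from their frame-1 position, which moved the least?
the red square

(moved 1.6)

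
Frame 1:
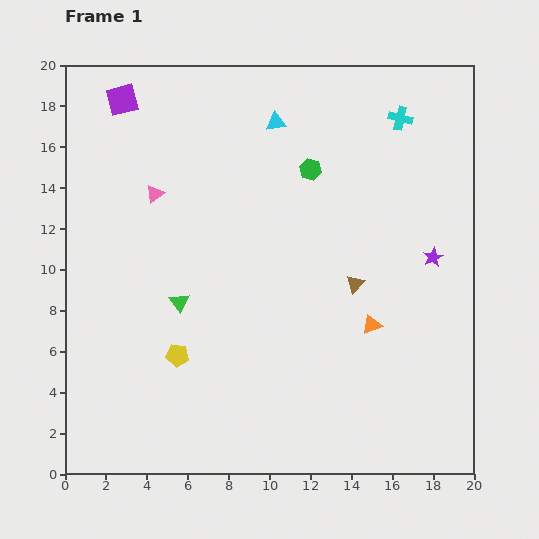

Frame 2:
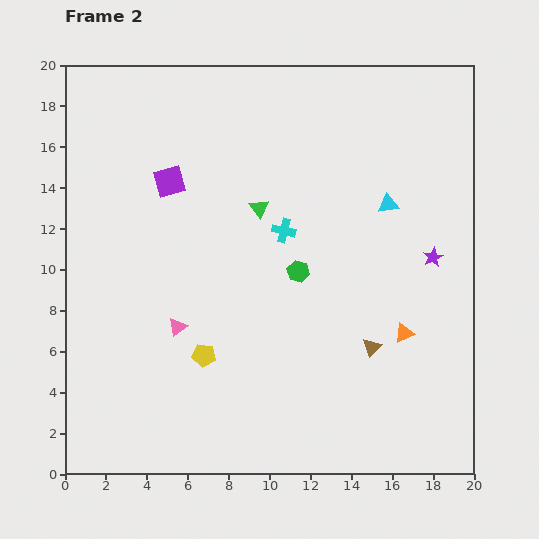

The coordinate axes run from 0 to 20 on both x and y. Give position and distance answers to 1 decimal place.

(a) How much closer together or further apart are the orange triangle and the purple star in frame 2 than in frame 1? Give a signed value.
-0.5

Distance in frame 1: 4.5. Distance in frame 2: 4.0.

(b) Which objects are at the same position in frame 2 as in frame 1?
the purple star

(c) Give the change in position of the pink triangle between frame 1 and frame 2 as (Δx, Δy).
(1.1, -6.5)

The pink triangle was at (4.4, 13.7) in frame 1 and (5.5, 7.2) in frame 2.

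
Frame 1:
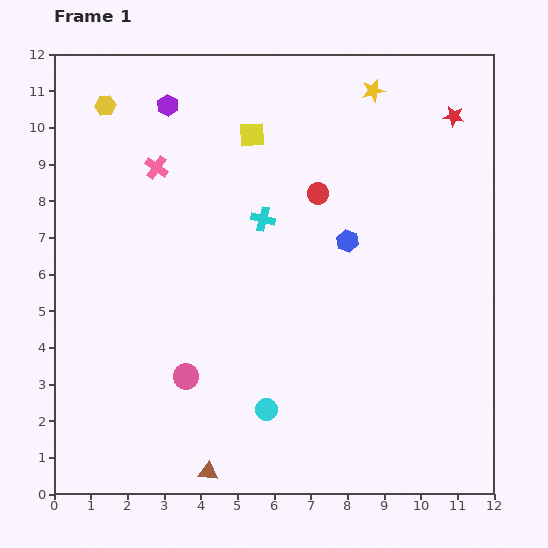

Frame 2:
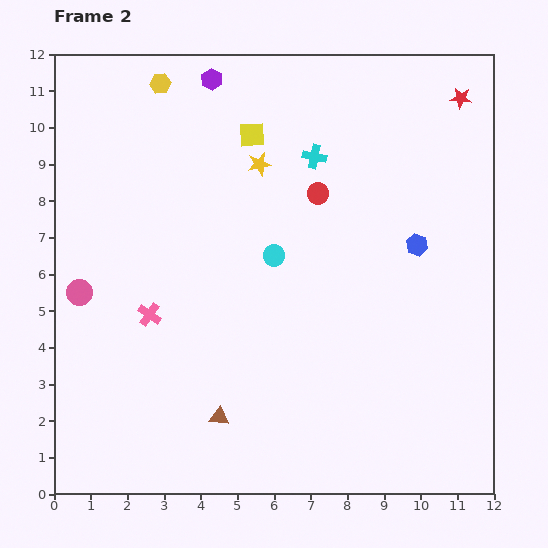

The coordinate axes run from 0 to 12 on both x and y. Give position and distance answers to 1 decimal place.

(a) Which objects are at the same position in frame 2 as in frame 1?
the yellow square, the red circle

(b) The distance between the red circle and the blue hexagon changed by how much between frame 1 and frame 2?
+1.5

Distance in frame 1: 1.5. Distance in frame 2: 3.0.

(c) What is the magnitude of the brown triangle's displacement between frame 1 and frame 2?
1.5

The brown triangle moved from (4.2, 0.6) to (4.5, 2.1), a distance of √(0.3² + 1.5²) ≈ 1.5.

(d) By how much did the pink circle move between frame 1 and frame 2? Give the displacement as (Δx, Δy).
(-2.9, 2.3)

The pink circle was at (3.6, 3.2) in frame 1 and (0.7, 5.5) in frame 2.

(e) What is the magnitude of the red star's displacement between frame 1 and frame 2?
0.5

The red star moved from (10.9, 10.3) to (11.1, 10.8), a distance of √(0.2² + 0.5²) ≈ 0.5.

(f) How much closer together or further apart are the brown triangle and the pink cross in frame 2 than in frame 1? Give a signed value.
-5.0

Distance in frame 1: 8.4. Distance in frame 2: 3.4.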